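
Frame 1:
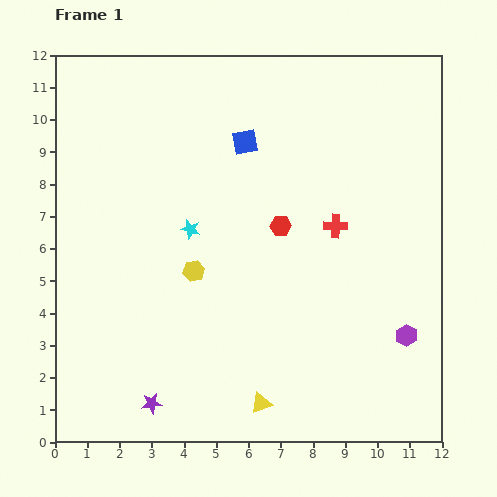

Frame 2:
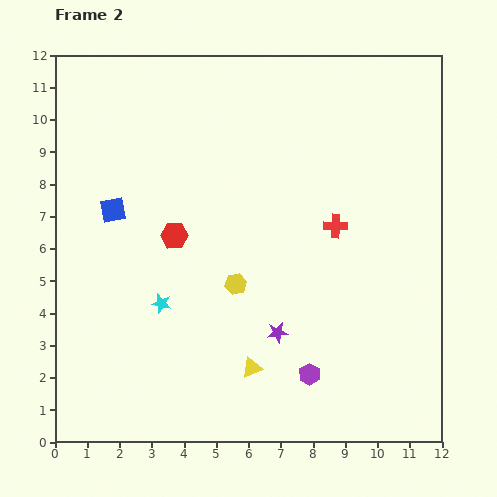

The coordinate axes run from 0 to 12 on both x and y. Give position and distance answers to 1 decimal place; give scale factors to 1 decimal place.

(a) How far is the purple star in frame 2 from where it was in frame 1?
4.5

The purple star moved from (3.0, 1.2) to (6.9, 3.4), a distance of √(3.9² + 2.2²) ≈ 4.5.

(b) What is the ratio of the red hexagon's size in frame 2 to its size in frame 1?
1.3×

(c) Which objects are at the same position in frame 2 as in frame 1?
the red cross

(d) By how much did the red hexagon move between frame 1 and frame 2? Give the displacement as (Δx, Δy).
(-3.3, -0.3)

The red hexagon was at (7.0, 6.7) in frame 1 and (3.7, 6.4) in frame 2.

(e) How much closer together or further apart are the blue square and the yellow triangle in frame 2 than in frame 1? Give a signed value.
-1.6

Distance in frame 1: 8.1. Distance in frame 2: 6.5.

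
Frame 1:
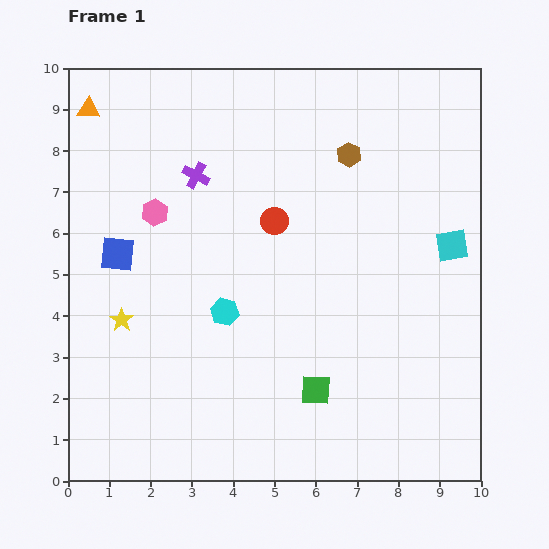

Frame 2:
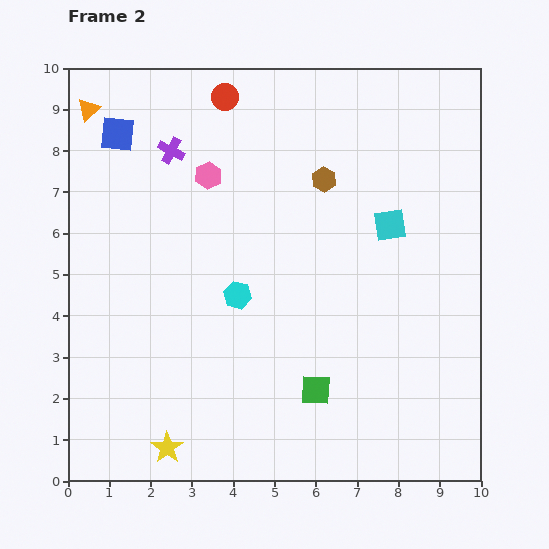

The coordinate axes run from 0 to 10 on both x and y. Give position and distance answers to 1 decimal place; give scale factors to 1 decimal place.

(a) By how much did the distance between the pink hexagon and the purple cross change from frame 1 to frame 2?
-0.2

Distance in frame 1: 1.3. Distance in frame 2: 1.1.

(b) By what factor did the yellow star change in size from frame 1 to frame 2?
1.4×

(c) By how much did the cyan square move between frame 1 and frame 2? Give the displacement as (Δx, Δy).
(-1.5, 0.5)

The cyan square was at (9.3, 5.7) in frame 1 and (7.8, 6.2) in frame 2.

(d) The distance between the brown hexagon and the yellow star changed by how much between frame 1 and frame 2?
+0.7

Distance in frame 1: 6.8. Distance in frame 2: 7.5.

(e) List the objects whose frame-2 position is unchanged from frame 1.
the green square, the orange triangle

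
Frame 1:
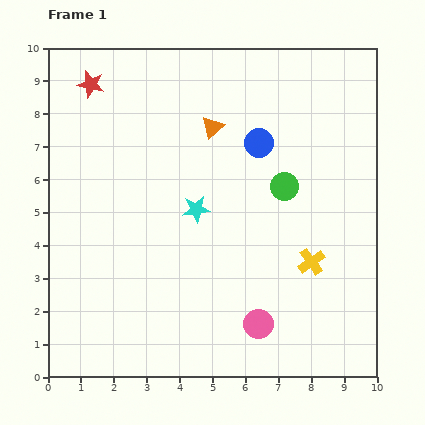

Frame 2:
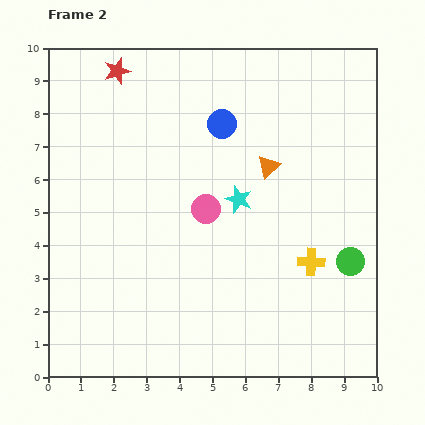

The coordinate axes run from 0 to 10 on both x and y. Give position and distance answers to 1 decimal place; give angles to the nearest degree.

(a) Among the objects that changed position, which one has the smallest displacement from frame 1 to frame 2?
the red star

(moved 0.9)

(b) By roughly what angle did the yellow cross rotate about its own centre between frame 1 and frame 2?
37° clockwise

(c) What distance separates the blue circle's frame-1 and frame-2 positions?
1.3

The blue circle moved from (6.4, 7.1) to (5.3, 7.7), a distance of √(1.1² + 0.6²) ≈ 1.3.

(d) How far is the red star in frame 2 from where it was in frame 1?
0.9

The red star moved from (1.3, 8.9) to (2.1, 9.3), a distance of √(0.8² + 0.4²) ≈ 0.9.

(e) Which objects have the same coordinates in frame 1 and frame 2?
the yellow cross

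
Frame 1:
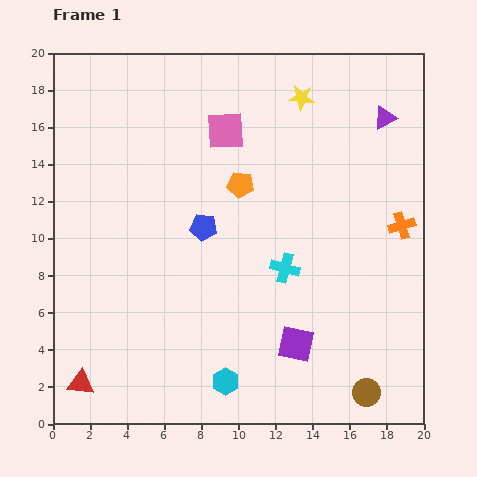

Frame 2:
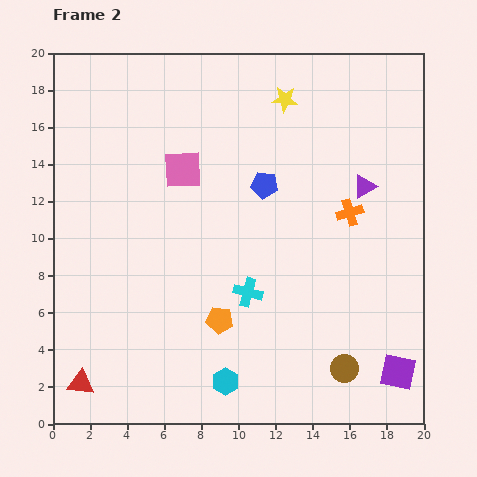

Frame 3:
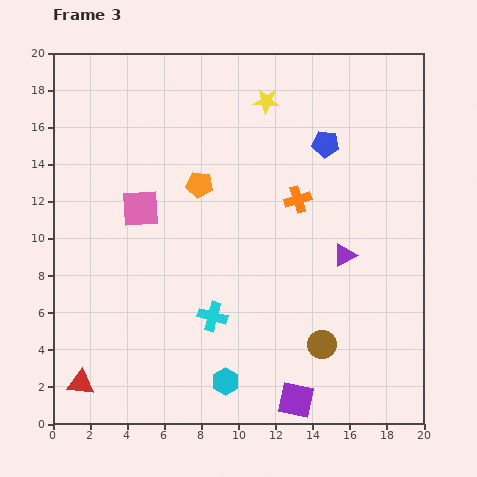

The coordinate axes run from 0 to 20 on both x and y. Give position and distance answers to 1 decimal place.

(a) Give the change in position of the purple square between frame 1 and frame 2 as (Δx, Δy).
(5.5, -1.5)

The purple square was at (13.1, 4.3) in frame 1 and (18.6, 2.8) in frame 2.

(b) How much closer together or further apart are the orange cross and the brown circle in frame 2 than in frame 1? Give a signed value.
-0.8

Distance in frame 1: 9.2. Distance in frame 2: 8.4.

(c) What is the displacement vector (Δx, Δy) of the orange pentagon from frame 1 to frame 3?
(-2.2, 0.0)

The orange pentagon was at (10.1, 12.9) in frame 1 and (7.9, 12.9) in frame 3.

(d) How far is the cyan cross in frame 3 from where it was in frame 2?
2.3

The cyan cross moved from (10.5, 7.1) to (8.6, 5.8), a distance of √(1.9² + 1.3²) ≈ 2.3.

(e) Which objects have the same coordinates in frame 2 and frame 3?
the cyan hexagon, the red triangle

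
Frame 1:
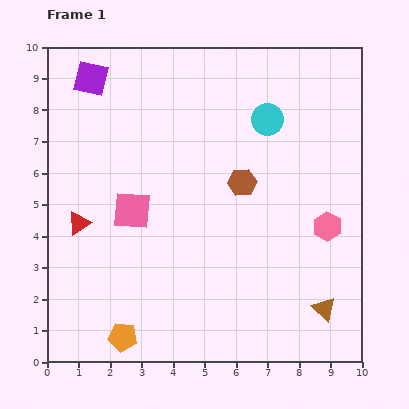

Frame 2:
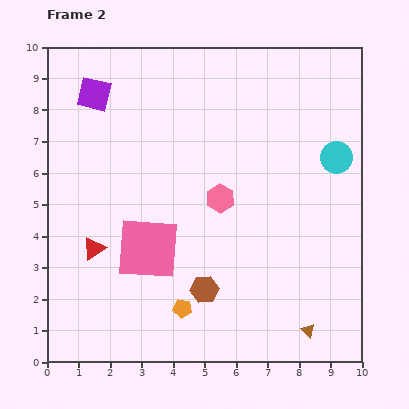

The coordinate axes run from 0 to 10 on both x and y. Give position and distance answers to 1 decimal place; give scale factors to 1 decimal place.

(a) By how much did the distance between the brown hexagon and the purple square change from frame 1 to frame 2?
+1.3

Distance in frame 1: 5.8. Distance in frame 2: 7.1.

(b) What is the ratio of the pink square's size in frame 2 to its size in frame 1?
1.7×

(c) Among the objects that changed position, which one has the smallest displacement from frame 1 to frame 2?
the purple square

(moved 0.5)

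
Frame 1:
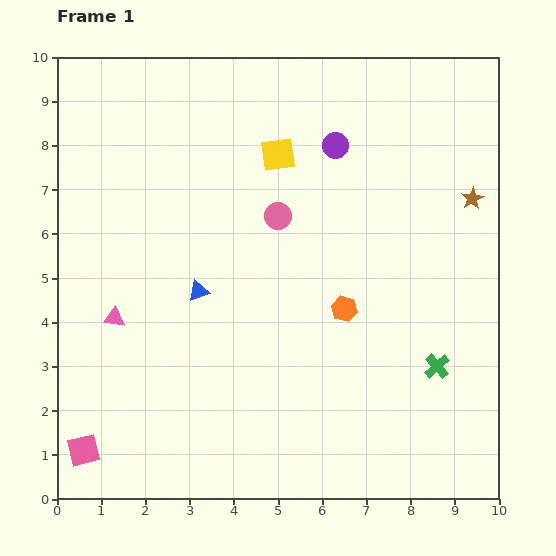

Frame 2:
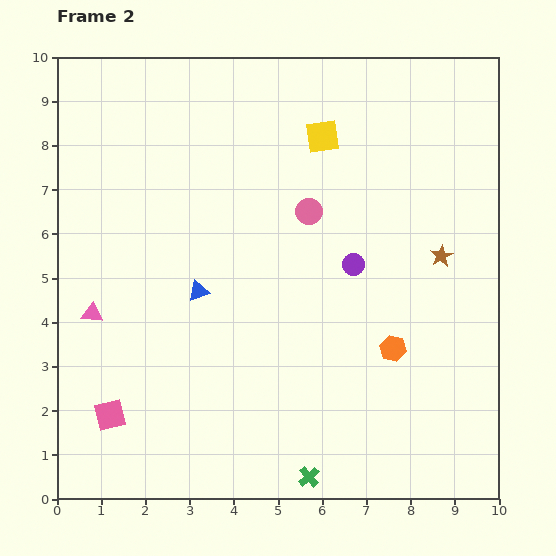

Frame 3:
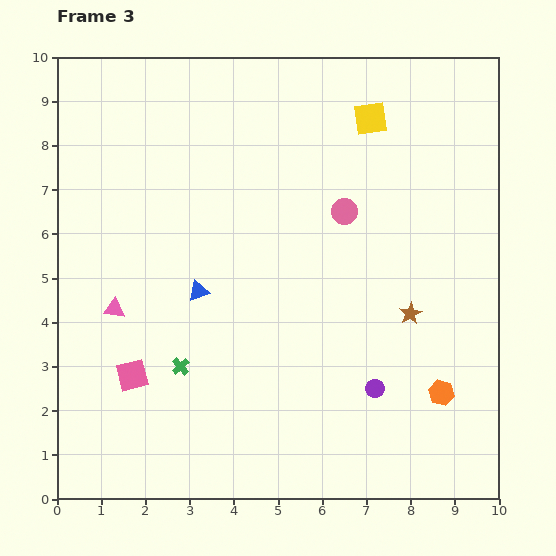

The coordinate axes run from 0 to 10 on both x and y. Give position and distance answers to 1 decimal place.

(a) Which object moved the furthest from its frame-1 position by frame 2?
the green cross

(moved 3.8; next 2.7)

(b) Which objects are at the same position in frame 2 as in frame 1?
the blue triangle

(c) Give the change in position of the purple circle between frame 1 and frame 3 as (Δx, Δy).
(0.9, -5.5)

The purple circle was at (6.3, 8.0) in frame 1 and (7.2, 2.5) in frame 3.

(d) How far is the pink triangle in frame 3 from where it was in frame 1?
0.2

The pink triangle moved from (1.3, 4.1) to (1.3, 4.3), a distance of √(0.0² + 0.2²) ≈ 0.2.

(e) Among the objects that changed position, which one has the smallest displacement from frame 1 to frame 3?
the pink triangle

(moved 0.2)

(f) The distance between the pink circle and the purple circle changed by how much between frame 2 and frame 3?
+2.5

Distance in frame 2: 1.6. Distance in frame 3: 4.1.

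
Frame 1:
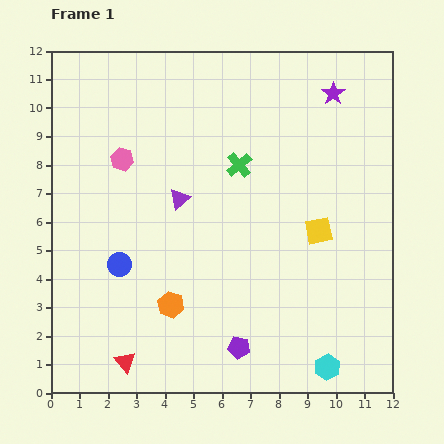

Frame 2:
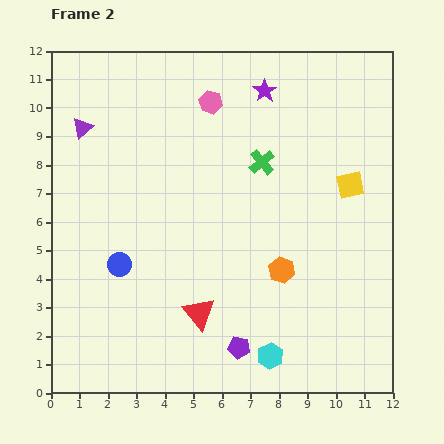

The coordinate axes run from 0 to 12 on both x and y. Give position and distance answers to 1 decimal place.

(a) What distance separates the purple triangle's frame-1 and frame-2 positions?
4.2

The purple triangle moved from (4.5, 6.8) to (1.1, 9.3), a distance of √(3.4² + 2.5²) ≈ 4.2.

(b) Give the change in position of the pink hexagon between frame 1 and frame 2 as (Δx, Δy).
(3.1, 2.0)

The pink hexagon was at (2.5, 8.2) in frame 1 and (5.6, 10.2) in frame 2.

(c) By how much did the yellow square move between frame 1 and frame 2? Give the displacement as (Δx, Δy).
(1.1, 1.6)

The yellow square was at (9.4, 5.7) in frame 1 and (10.5, 7.3) in frame 2.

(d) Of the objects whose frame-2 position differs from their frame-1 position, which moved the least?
the green cross

(moved 0.8)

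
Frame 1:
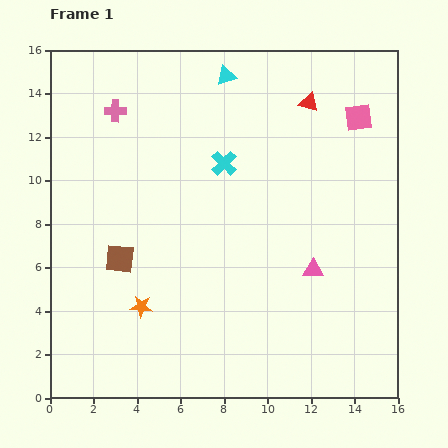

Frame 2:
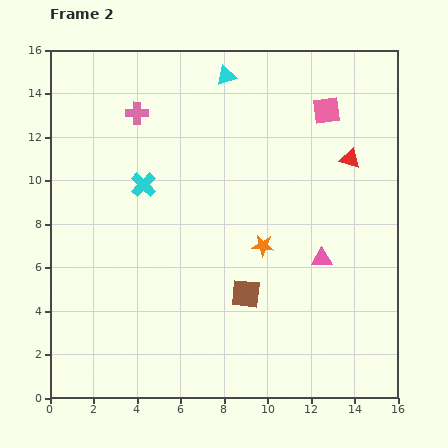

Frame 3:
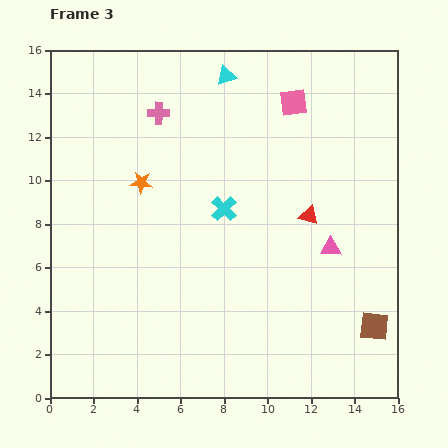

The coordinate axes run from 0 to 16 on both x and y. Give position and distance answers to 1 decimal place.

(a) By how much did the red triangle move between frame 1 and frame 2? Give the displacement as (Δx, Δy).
(1.9, -2.6)

The red triangle was at (11.9, 13.6) in frame 1 and (13.8, 11.0) in frame 2.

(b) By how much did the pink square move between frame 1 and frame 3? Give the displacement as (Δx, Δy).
(-3.0, 0.7)

The pink square was at (14.2, 12.9) in frame 1 and (11.2, 13.6) in frame 3.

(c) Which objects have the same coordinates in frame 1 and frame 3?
the cyan triangle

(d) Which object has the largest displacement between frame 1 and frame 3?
the brown square

(moved 12.1; next 5.7)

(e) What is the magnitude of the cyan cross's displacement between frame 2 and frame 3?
3.9

The cyan cross moved from (4.3, 9.8) to (8.0, 8.7), a distance of √(3.7² + 1.1²) ≈ 3.9.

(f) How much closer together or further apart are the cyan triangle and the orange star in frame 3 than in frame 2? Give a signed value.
-1.7

Distance in frame 2: 8.0. Distance in frame 3: 6.3.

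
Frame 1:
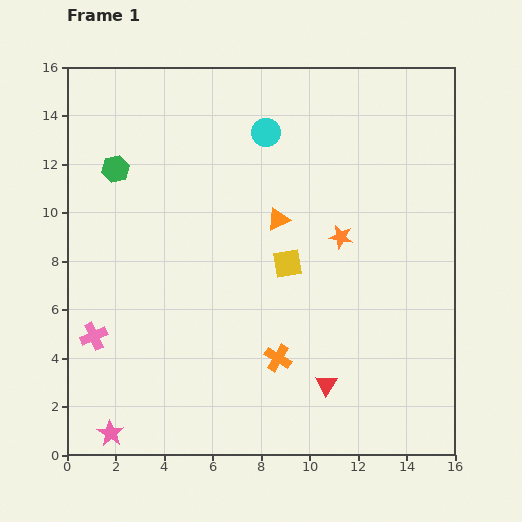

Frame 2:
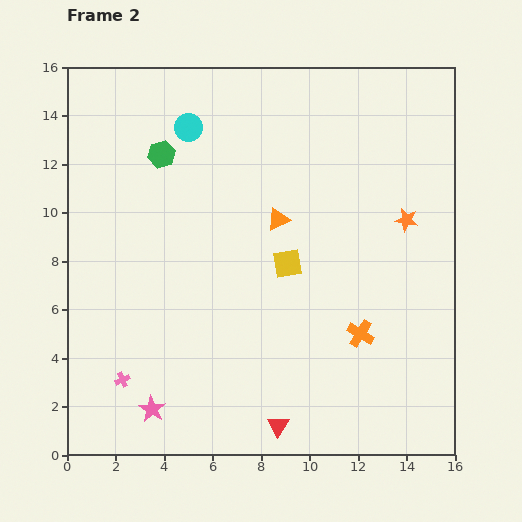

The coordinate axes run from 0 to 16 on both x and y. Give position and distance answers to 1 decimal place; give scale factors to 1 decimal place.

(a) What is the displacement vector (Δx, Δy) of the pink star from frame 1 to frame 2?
(1.7, 1.0)

The pink star was at (1.8, 0.9) in frame 1 and (3.5, 1.9) in frame 2.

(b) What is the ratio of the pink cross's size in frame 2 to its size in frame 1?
0.6×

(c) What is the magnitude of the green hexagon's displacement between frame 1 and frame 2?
2.0

The green hexagon moved from (2.0, 11.8) to (3.9, 12.4), a distance of √(1.9² + 0.6²) ≈ 2.0.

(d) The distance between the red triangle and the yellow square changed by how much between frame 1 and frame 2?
+1.5

Distance in frame 1: 5.2. Distance in frame 2: 6.7.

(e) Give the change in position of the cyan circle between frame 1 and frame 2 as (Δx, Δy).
(-3.2, 0.2)

The cyan circle was at (8.2, 13.3) in frame 1 and (5.0, 13.5) in frame 2.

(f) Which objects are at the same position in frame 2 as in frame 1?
the orange triangle, the yellow square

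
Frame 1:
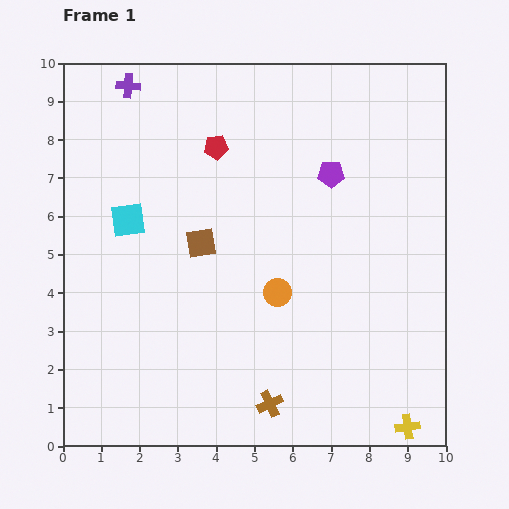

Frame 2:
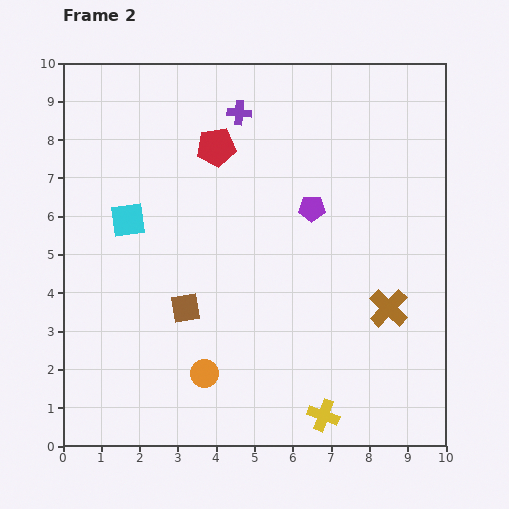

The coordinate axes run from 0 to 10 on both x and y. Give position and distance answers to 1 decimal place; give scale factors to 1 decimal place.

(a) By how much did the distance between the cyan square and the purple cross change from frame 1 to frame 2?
+0.5

Distance in frame 1: 3.5. Distance in frame 2: 4.0.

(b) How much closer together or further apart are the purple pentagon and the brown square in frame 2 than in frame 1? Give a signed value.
+0.4

Distance in frame 1: 3.8. Distance in frame 2: 4.2.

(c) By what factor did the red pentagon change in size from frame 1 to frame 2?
1.6×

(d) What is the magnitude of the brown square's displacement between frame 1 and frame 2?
1.7

The brown square moved from (3.6, 5.3) to (3.2, 3.6), a distance of √(0.4² + 1.7²) ≈ 1.7.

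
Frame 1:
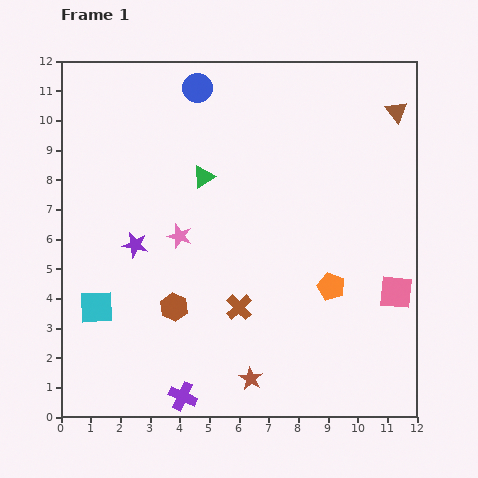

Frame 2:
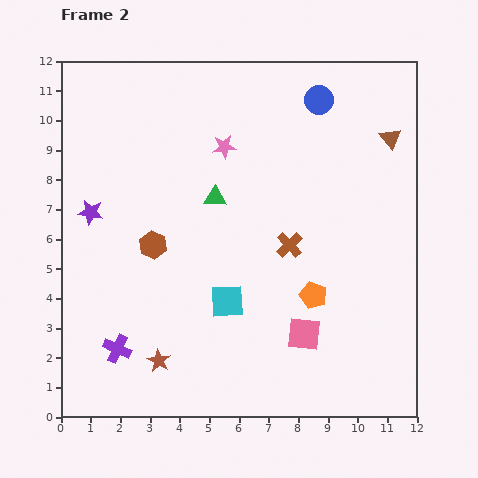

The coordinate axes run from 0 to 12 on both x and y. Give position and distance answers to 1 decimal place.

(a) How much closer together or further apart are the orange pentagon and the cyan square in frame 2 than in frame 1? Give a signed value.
-5.0

Distance in frame 1: 7.9. Distance in frame 2: 2.9.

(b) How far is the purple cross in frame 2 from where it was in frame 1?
2.7

The purple cross moved from (4.1, 0.7) to (1.9, 2.3), a distance of √(2.2² + 1.6²) ≈ 2.7.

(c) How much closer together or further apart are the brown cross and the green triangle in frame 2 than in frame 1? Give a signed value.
-1.6

Distance in frame 1: 4.6. Distance in frame 2: 3.0.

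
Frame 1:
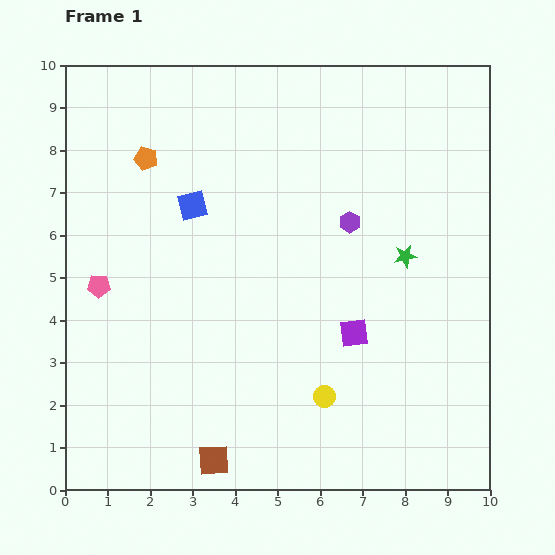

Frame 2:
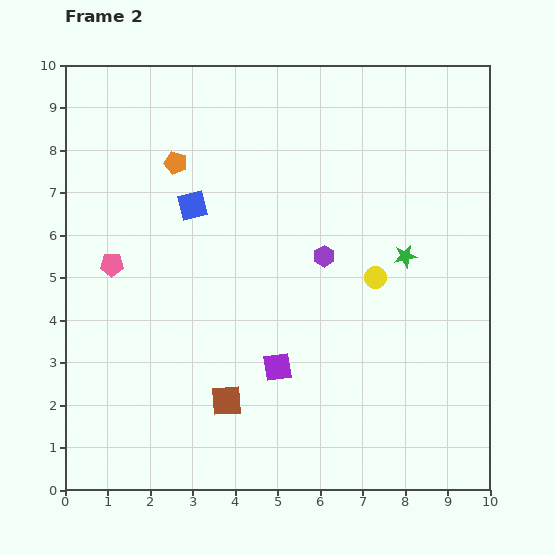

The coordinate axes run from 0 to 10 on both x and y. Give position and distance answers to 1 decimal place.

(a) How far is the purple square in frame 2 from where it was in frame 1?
2.0

The purple square moved from (6.8, 3.7) to (5.0, 2.9), a distance of √(1.8² + 0.8²) ≈ 2.0.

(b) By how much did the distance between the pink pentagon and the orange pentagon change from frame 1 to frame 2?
-0.4

Distance in frame 1: 3.2. Distance in frame 2: 2.8.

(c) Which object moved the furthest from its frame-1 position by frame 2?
the yellow circle

(moved 3.0; next 2.0)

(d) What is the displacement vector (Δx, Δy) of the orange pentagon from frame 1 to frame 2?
(0.7, -0.1)

The orange pentagon was at (1.9, 7.8) in frame 1 and (2.6, 7.7) in frame 2.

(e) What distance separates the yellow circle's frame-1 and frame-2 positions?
3.0

The yellow circle moved from (6.1, 2.2) to (7.3, 5.0), a distance of √(1.2² + 2.8²) ≈ 3.0.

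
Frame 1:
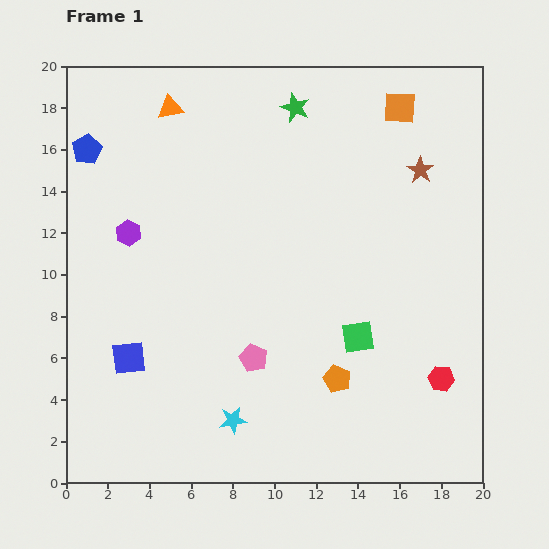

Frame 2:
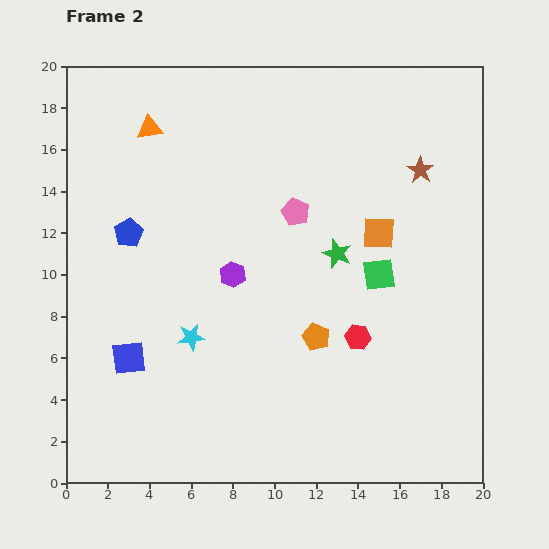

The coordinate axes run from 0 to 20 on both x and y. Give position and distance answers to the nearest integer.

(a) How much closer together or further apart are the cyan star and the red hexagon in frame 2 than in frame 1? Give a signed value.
-2

Distance in frame 1: 10. Distance in frame 2: 8.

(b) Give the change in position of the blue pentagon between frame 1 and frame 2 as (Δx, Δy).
(2, -4)

The blue pentagon was at (1, 16) in frame 1 and (3, 12) in frame 2.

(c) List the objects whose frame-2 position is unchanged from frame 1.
the brown star, the blue square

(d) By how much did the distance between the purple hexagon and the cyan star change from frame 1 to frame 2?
-6

Distance in frame 1: 10. Distance in frame 2: 4.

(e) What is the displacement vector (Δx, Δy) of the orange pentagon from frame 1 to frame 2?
(-1, 2)

The orange pentagon was at (13, 5) in frame 1 and (12, 7) in frame 2.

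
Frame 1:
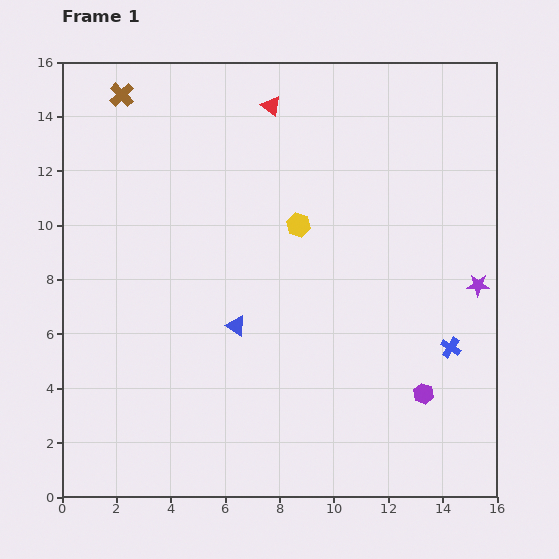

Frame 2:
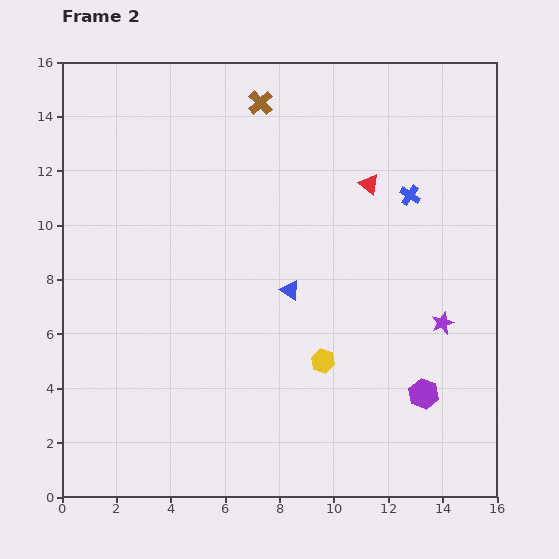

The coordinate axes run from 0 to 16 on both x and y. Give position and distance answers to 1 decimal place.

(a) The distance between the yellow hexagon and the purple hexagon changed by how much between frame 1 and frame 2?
-3.8

Distance in frame 1: 7.7. Distance in frame 2: 3.9.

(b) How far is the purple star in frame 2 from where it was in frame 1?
1.9

The purple star moved from (15.3, 7.8) to (14.0, 6.4), a distance of √(1.3² + 1.4²) ≈ 1.9.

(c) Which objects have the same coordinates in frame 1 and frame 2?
the purple hexagon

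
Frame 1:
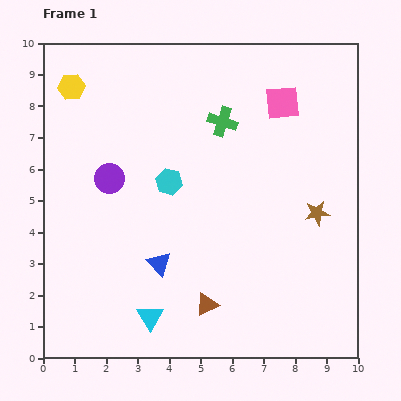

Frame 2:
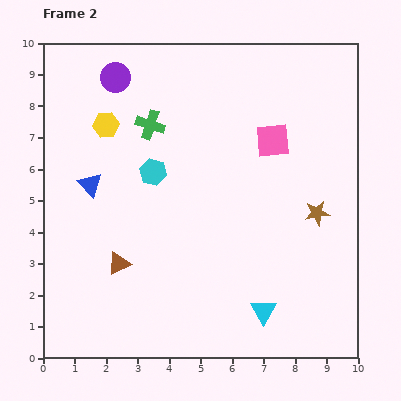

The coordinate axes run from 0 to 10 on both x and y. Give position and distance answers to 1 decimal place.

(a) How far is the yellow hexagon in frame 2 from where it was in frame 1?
1.6

The yellow hexagon moved from (0.9, 8.6) to (2.0, 7.4), a distance of √(1.1² + 1.2²) ≈ 1.6.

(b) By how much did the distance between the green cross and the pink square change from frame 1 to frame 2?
+1.9

Distance in frame 1: 2.0. Distance in frame 2: 3.9.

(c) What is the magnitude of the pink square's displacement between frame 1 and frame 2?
1.2

The pink square moved from (7.6, 8.1) to (7.3, 6.9), a distance of √(0.3² + 1.2²) ≈ 1.2.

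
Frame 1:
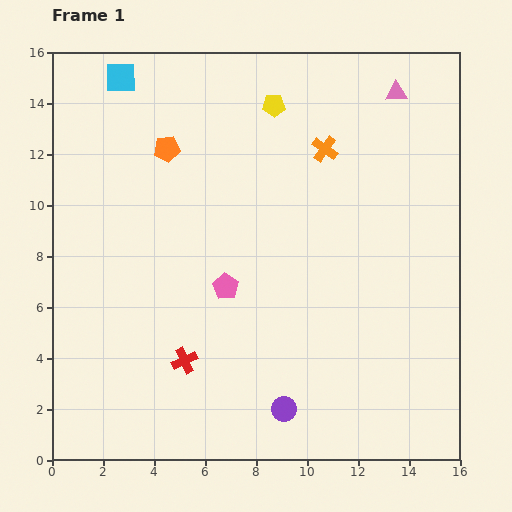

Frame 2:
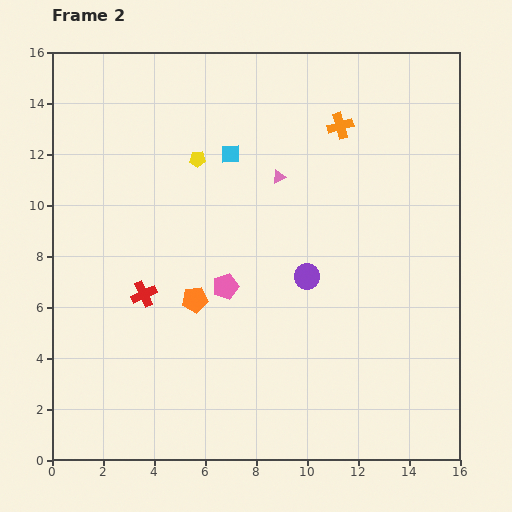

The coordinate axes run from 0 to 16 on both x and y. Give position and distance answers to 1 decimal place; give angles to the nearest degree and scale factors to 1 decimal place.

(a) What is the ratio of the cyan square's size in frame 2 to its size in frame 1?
0.6×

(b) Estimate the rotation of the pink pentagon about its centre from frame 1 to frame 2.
20° clockwise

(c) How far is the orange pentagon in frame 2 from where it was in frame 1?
6.0

The orange pentagon moved from (4.5, 12.2) to (5.6, 6.3), a distance of √(1.1² + 5.9²) ≈ 6.0.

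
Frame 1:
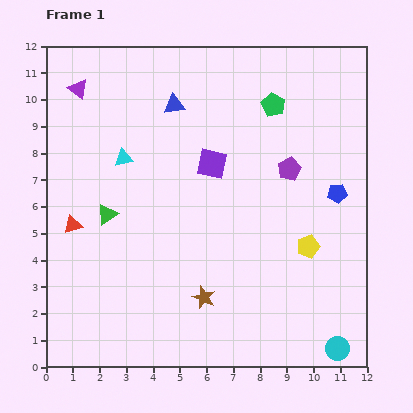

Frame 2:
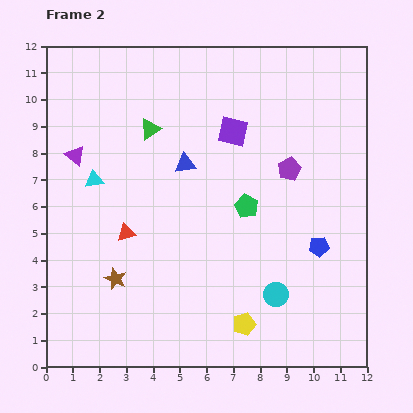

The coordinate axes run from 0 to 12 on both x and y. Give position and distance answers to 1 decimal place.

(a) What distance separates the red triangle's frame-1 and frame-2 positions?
2.0

The red triangle moved from (1.0, 5.3) to (3.0, 5.0), a distance of √(2.0² + 0.3²) ≈ 2.0.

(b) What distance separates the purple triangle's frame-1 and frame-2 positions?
2.5

The purple triangle moved from (1.2, 10.4) to (1.1, 7.9), a distance of √(0.1² + 2.5²) ≈ 2.5.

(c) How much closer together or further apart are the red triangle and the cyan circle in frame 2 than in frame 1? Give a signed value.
-4.8

Distance in frame 1: 10.9. Distance in frame 2: 6.1.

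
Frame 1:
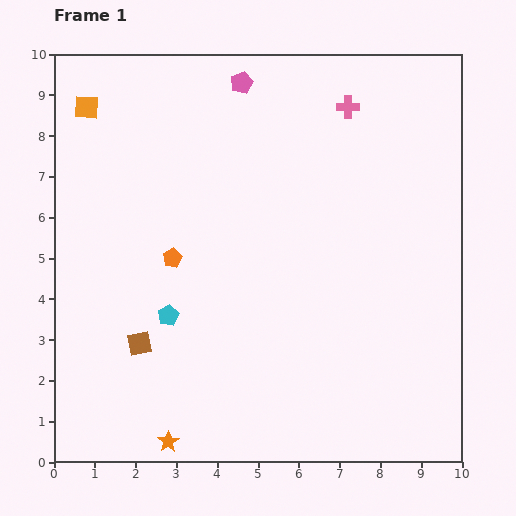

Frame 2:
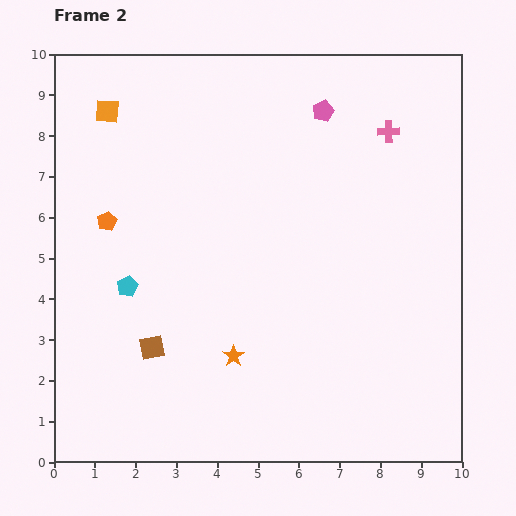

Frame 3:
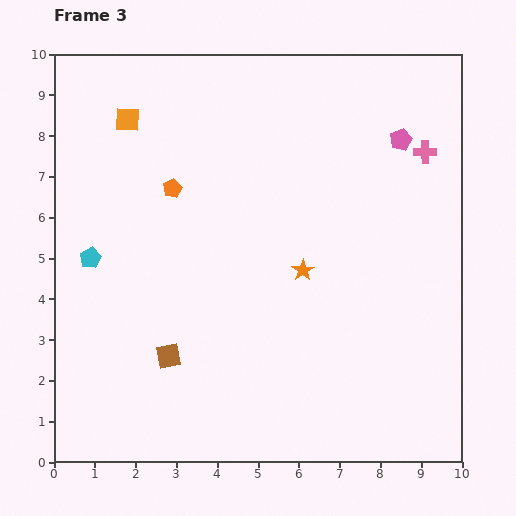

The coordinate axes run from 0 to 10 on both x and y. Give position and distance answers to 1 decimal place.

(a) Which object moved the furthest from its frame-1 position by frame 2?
the orange star

(moved 2.6; next 2.1)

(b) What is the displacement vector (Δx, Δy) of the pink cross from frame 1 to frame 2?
(1.0, -0.6)

The pink cross was at (7.2, 8.7) in frame 1 and (8.2, 8.1) in frame 2.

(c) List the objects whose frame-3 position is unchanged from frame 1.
none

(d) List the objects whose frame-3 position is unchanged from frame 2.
none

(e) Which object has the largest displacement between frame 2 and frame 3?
the orange star

(moved 2.7; next 2.0)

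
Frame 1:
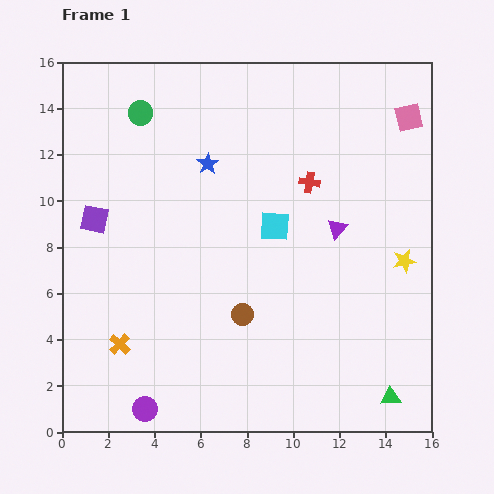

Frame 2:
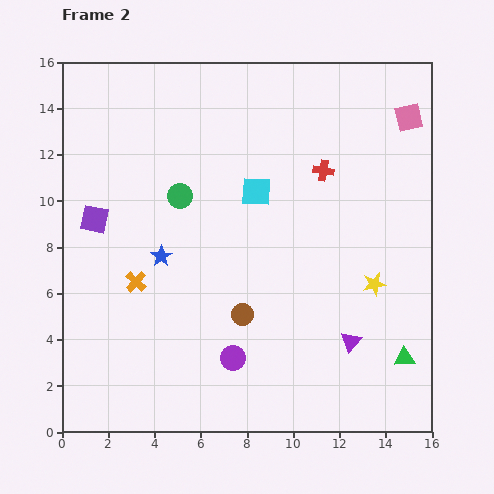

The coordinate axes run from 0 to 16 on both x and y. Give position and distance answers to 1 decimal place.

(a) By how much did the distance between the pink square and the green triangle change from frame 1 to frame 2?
-1.7

Distance in frame 1: 12.1. Distance in frame 2: 10.4.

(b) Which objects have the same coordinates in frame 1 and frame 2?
the purple square, the pink square, the brown circle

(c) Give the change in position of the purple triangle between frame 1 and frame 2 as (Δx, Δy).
(0.6, -4.9)

The purple triangle was at (11.9, 8.8) in frame 1 and (12.5, 3.9) in frame 2.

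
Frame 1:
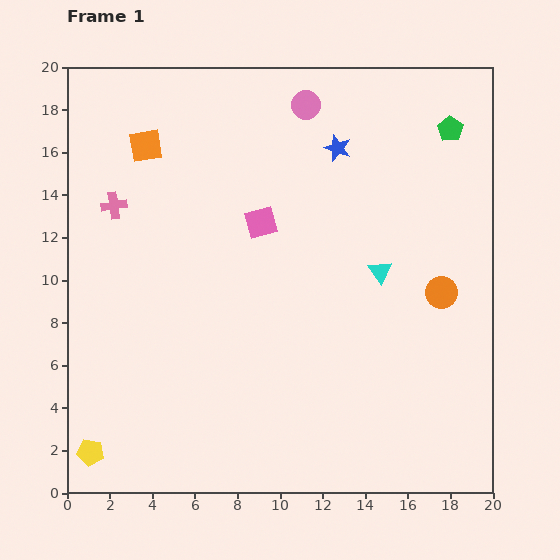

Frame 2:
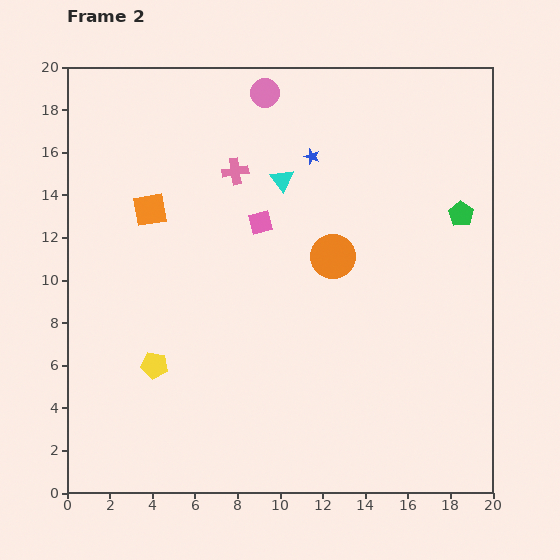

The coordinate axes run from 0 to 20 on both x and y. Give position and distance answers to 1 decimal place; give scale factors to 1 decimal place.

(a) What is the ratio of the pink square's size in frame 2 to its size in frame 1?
0.7×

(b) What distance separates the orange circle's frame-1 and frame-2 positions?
5.4

The orange circle moved from (17.6, 9.4) to (12.5, 11.1), a distance of √(5.1² + 1.7²) ≈ 5.4.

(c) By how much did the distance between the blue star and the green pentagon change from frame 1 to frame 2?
+2.1

Distance in frame 1: 5.4. Distance in frame 2: 7.5.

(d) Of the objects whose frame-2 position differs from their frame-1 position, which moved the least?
the blue star

(moved 1.3)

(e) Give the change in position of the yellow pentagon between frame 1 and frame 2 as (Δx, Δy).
(3.0, 4.1)

The yellow pentagon was at (1.1, 1.9) in frame 1 and (4.1, 6.0) in frame 2.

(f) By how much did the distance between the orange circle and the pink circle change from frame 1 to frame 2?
-2.6

Distance in frame 1: 10.9. Distance in frame 2: 8.3.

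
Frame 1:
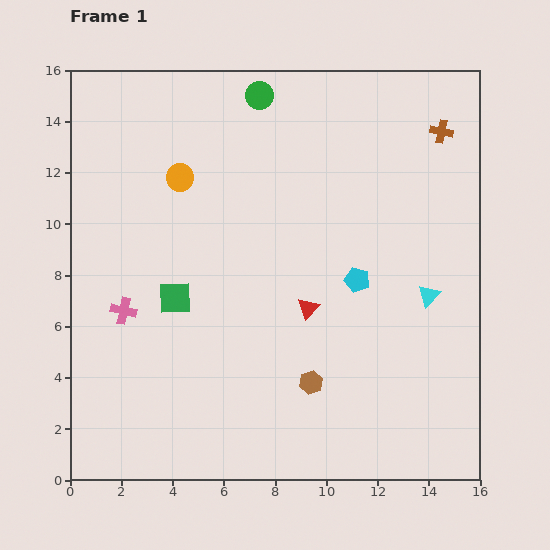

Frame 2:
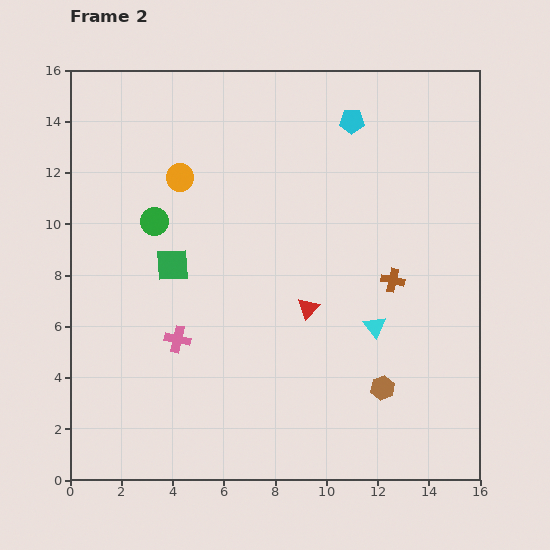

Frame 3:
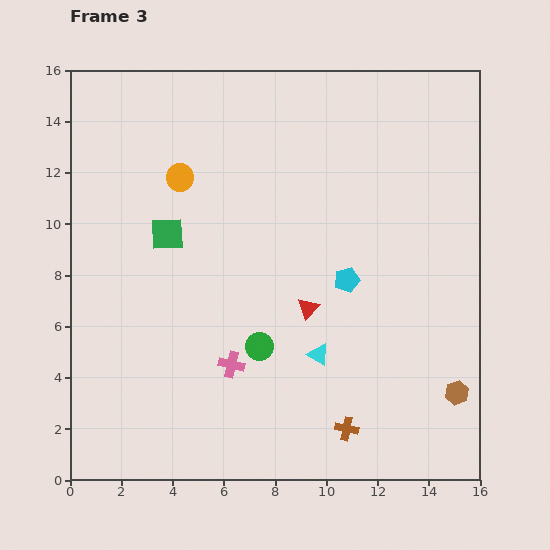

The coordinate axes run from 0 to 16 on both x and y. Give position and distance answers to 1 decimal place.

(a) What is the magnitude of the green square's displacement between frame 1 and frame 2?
1.3

The green square moved from (4.1, 7.1) to (4.0, 8.4), a distance of √(0.1² + 1.3²) ≈ 1.3.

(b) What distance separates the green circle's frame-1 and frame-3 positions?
9.8

The green circle moved from (7.4, 15.0) to (7.4, 5.2), a distance of √(0.0² + 9.8²) ≈ 9.8.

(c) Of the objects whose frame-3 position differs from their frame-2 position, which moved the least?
the green square

(moved 1.2)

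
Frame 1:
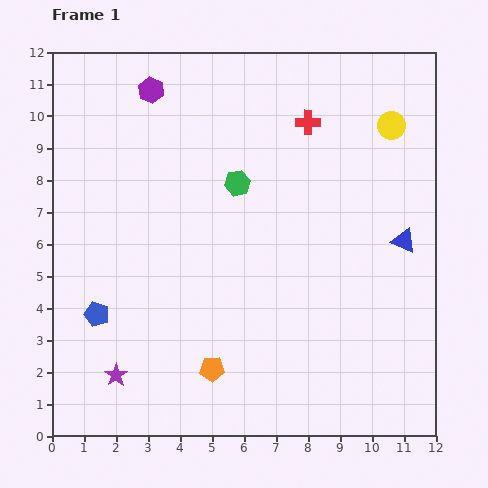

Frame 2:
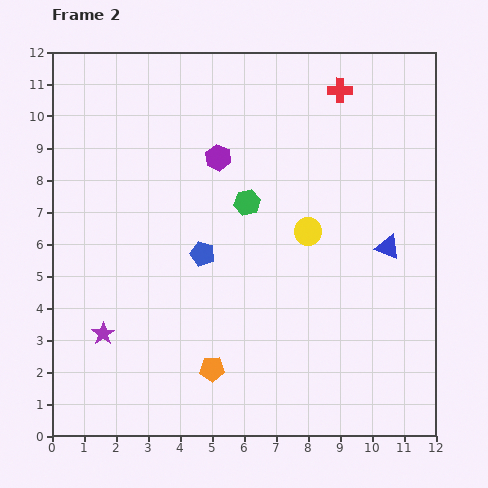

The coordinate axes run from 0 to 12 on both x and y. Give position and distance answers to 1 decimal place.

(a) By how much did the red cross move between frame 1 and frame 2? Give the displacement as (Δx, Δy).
(1.0, 1.0)

The red cross was at (8.0, 9.8) in frame 1 and (9.0, 10.8) in frame 2.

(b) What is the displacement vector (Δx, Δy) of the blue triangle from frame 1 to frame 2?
(-0.5, -0.2)

The blue triangle was at (11.0, 6.1) in frame 1 and (10.5, 5.9) in frame 2.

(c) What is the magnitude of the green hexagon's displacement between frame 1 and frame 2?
0.7

The green hexagon moved from (5.8, 7.9) to (6.1, 7.3), a distance of √(0.3² + 0.6²) ≈ 0.7.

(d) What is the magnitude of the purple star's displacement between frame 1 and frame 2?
1.4

The purple star moved from (2.0, 1.9) to (1.6, 3.2), a distance of √(0.4² + 1.3²) ≈ 1.4.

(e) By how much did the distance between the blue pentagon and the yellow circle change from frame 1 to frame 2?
-7.5

Distance in frame 1: 10.9. Distance in frame 2: 3.4.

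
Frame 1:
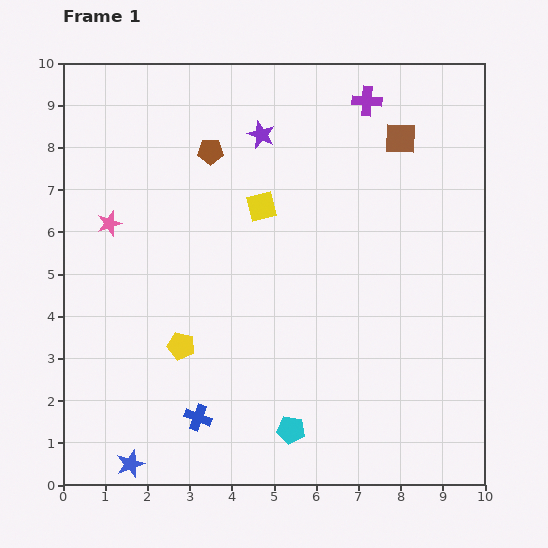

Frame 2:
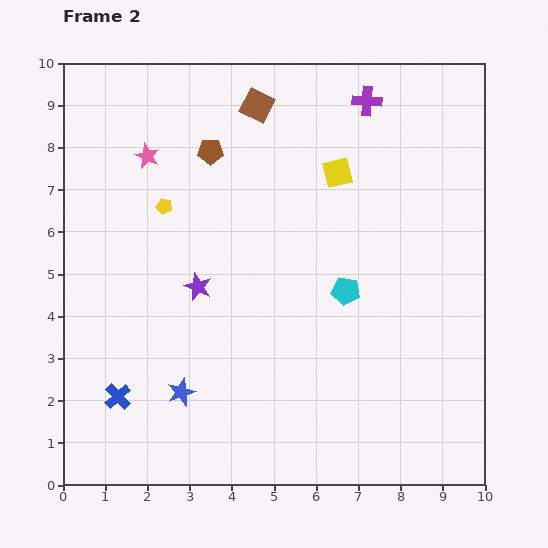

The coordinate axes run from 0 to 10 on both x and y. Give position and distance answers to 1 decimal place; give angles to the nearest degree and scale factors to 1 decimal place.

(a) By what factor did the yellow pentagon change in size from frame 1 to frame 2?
0.6×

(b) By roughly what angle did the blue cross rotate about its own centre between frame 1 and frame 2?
27° clockwise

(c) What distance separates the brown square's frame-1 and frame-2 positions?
3.5

The brown square moved from (8.0, 8.2) to (4.6, 9.0), a distance of √(3.4² + 0.8²) ≈ 3.5.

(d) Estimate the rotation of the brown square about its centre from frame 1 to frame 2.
25° clockwise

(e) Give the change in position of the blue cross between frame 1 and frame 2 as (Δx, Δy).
(-1.9, 0.5)

The blue cross was at (3.2, 1.6) in frame 1 and (1.3, 2.1) in frame 2.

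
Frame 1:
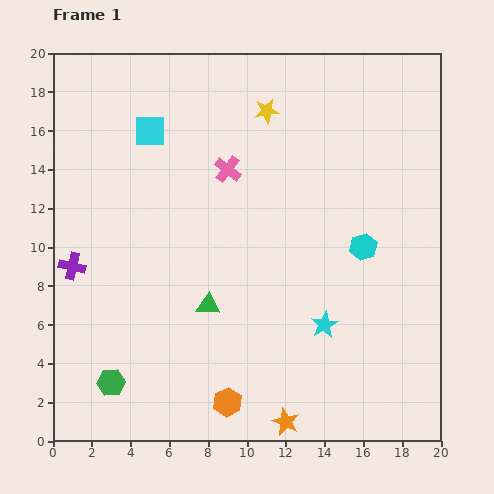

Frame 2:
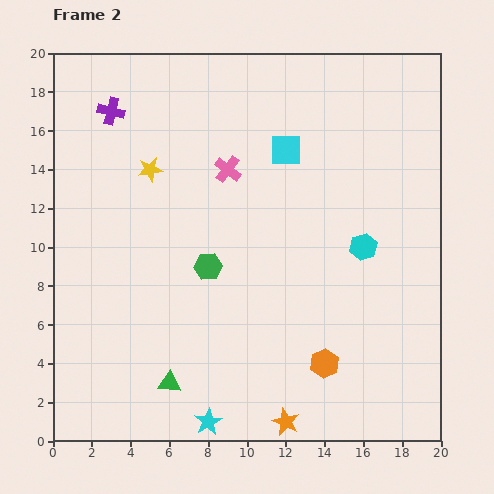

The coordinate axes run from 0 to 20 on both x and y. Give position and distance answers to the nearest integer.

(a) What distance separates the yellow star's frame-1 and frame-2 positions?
7

The yellow star moved from (11, 17) to (5, 14), a distance of √(6² + 3²) ≈ 7.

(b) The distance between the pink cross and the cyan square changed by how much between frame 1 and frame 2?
-1

Distance in frame 1: 4. Distance in frame 2: 3.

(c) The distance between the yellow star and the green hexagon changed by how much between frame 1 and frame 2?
-10

Distance in frame 1: 16. Distance in frame 2: 6.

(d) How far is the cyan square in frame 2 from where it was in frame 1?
7

The cyan square moved from (5, 16) to (12, 15), a distance of √(7² + 1²) ≈ 7.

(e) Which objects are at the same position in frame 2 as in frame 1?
the orange star, the cyan hexagon, the pink cross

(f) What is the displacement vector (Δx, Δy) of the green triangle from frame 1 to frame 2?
(-2, -4)

The green triangle was at (8, 7) in frame 1 and (6, 3) in frame 2.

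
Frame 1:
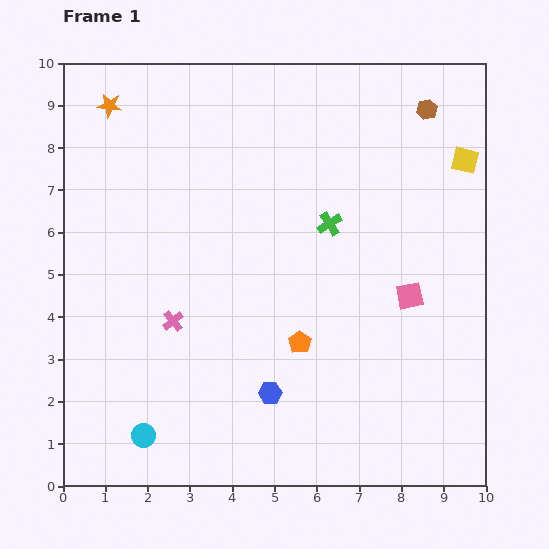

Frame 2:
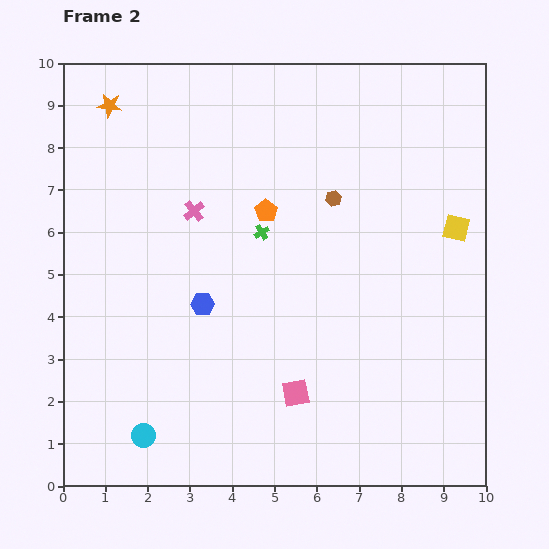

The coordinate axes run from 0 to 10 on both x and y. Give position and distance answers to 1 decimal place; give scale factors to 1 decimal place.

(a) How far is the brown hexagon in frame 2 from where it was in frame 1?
3.0

The brown hexagon moved from (8.6, 8.9) to (6.4, 6.8), a distance of √(2.2² + 2.1²) ≈ 3.0.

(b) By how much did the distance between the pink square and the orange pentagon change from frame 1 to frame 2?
+1.6

Distance in frame 1: 2.8. Distance in frame 2: 4.4.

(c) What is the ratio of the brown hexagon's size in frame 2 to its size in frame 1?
0.8×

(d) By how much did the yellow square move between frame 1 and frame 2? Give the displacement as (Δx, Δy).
(-0.2, -1.6)

The yellow square was at (9.5, 7.7) in frame 1 and (9.3, 6.1) in frame 2.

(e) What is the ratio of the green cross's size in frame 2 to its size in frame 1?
0.6×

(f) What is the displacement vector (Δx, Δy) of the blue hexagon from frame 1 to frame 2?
(-1.6, 2.1)

The blue hexagon was at (4.9, 2.2) in frame 1 and (3.3, 4.3) in frame 2.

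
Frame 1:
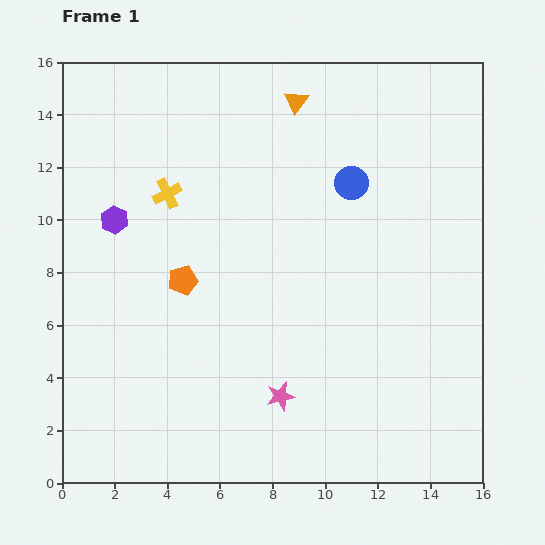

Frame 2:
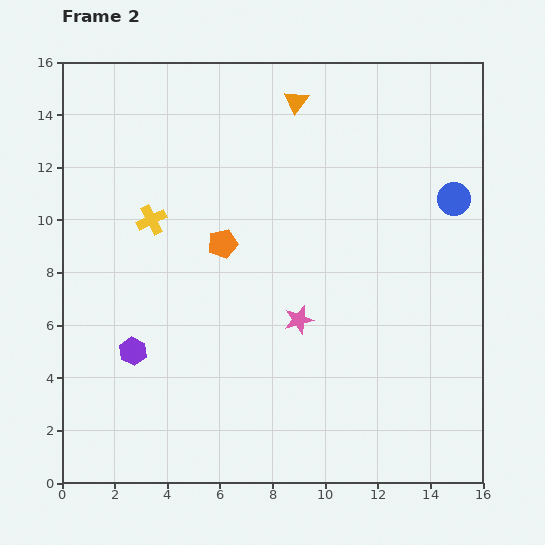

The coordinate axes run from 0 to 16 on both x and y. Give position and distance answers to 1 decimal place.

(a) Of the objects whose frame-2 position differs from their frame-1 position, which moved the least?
the yellow cross

(moved 1.2)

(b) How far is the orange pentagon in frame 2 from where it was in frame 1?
2.1

The orange pentagon moved from (4.6, 7.7) to (6.1, 9.1), a distance of √(1.5² + 1.4²) ≈ 2.1.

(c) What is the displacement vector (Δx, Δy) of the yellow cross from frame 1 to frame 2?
(-0.6, -1.0)

The yellow cross was at (4.0, 11.0) in frame 1 and (3.4, 10.0) in frame 2.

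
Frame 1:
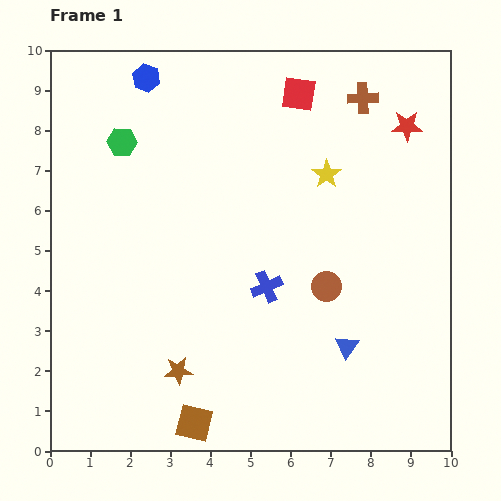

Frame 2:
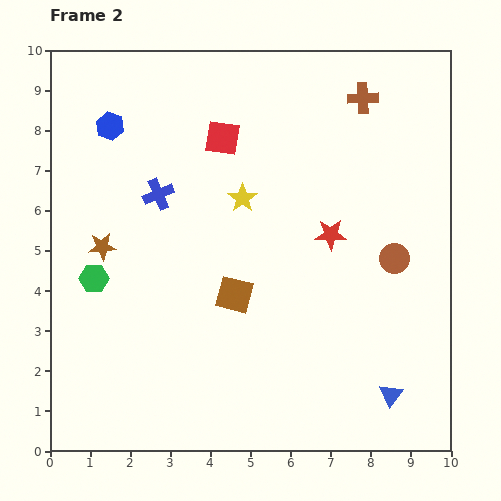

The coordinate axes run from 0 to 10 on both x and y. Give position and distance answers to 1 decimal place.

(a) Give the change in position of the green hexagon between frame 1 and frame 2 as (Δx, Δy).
(-0.7, -3.4)

The green hexagon was at (1.8, 7.7) in frame 1 and (1.1, 4.3) in frame 2.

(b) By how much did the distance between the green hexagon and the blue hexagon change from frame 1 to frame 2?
+2.1

Distance in frame 1: 1.7. Distance in frame 2: 3.8.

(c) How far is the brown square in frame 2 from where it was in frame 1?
3.4

The brown square moved from (3.6, 0.7) to (4.6, 3.9), a distance of √(1.0² + 3.2²) ≈ 3.4.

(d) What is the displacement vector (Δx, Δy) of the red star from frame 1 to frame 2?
(-1.9, -2.7)

The red star was at (8.9, 8.1) in frame 1 and (7.0, 5.4) in frame 2.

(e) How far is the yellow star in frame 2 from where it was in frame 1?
2.2

The yellow star moved from (6.9, 6.9) to (4.8, 6.3), a distance of √(2.1² + 0.6²) ≈ 2.2.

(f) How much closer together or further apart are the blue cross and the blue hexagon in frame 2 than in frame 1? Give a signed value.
-3.9

Distance in frame 1: 6.0. Distance in frame 2: 2.1.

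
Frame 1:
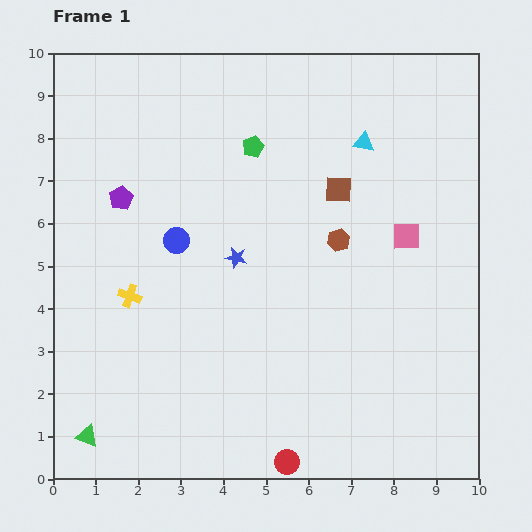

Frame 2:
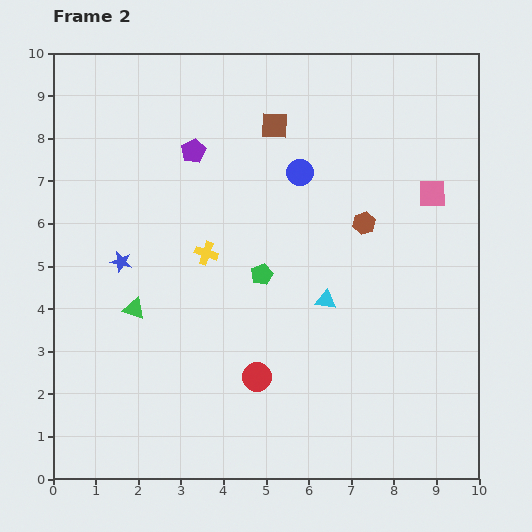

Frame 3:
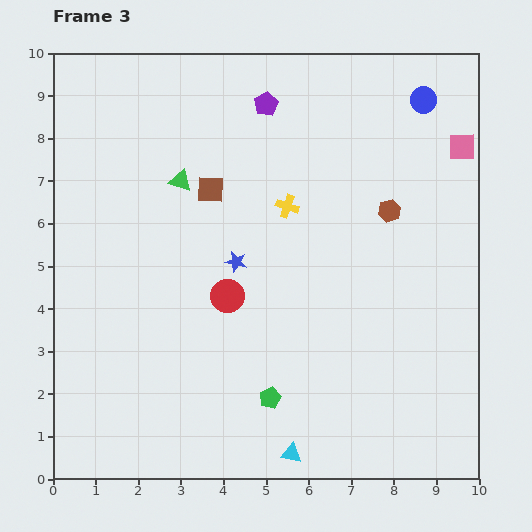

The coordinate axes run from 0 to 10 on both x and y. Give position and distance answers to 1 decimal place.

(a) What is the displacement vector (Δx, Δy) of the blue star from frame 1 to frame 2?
(-2.7, -0.1)

The blue star was at (4.3, 5.2) in frame 1 and (1.6, 5.1) in frame 2.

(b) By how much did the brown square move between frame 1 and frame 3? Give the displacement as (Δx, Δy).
(-3.0, 0.0)

The brown square was at (6.7, 6.8) in frame 1 and (3.7, 6.8) in frame 3.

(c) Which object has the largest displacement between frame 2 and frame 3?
the cyan triangle

(moved 3.7; next 3.4)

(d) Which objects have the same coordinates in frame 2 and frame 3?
none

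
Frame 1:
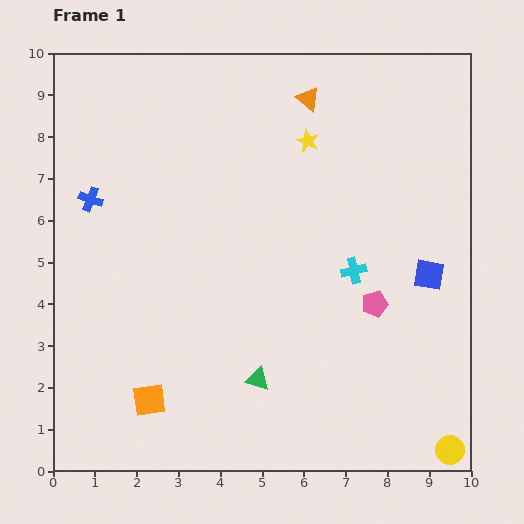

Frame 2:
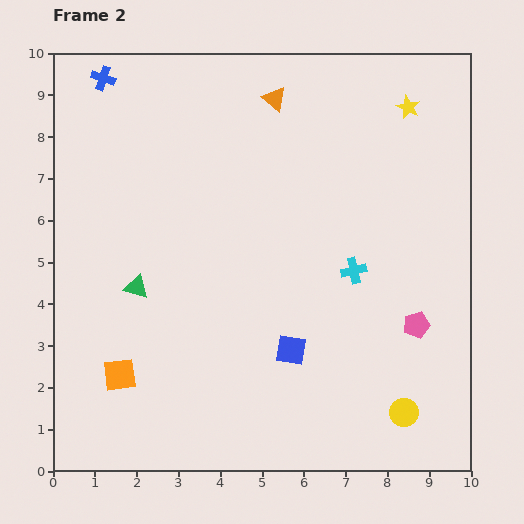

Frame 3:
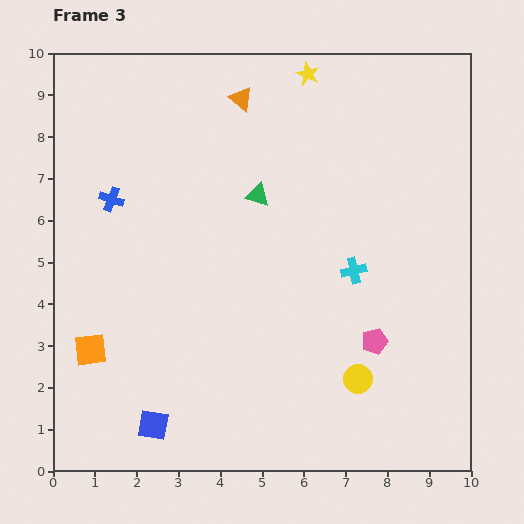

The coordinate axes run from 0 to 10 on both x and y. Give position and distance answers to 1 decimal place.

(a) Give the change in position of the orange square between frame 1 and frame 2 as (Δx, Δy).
(-0.7, 0.6)

The orange square was at (2.3, 1.7) in frame 1 and (1.6, 2.3) in frame 2.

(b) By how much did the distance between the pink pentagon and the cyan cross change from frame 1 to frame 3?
+0.9

Distance in frame 1: 0.9. Distance in frame 3: 1.8.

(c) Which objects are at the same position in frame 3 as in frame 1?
the cyan cross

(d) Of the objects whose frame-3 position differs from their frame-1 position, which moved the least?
the blue cross

(moved 0.5)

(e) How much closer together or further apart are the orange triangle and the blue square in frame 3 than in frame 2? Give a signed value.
+2.1

Distance in frame 2: 6.0. Distance in frame 3: 8.1.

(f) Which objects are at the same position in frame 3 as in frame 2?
the cyan cross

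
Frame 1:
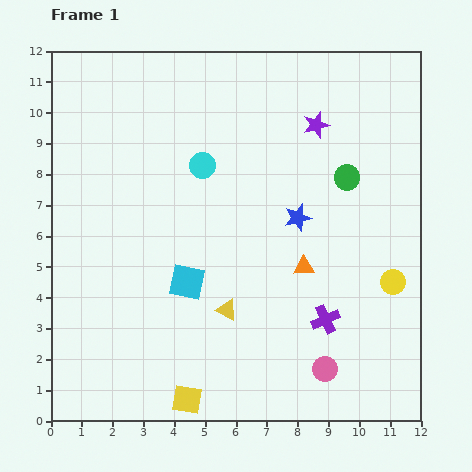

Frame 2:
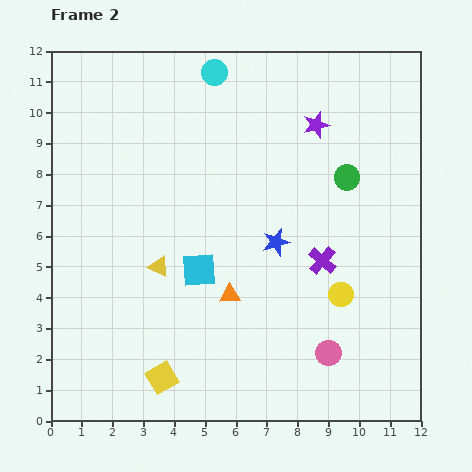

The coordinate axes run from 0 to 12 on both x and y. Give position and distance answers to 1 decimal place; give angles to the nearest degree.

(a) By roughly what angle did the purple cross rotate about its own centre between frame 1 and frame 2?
25° counter-clockwise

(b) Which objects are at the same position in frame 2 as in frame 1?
the purple star, the green circle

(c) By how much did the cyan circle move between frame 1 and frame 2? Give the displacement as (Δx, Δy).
(0.4, 3.0)

The cyan circle was at (4.9, 8.3) in frame 1 and (5.3, 11.3) in frame 2.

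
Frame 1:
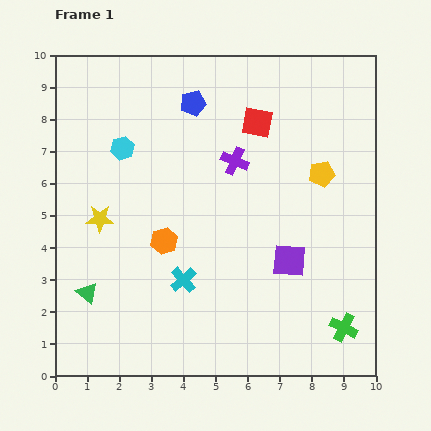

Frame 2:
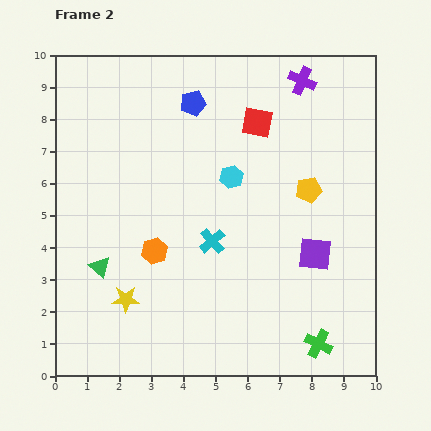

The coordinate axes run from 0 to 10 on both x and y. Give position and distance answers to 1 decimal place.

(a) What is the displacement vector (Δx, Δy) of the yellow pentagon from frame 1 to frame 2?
(-0.4, -0.5)

The yellow pentagon was at (8.3, 6.3) in frame 1 and (7.9, 5.8) in frame 2.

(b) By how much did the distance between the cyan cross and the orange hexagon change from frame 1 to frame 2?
+0.5

Distance in frame 1: 1.3. Distance in frame 2: 1.8.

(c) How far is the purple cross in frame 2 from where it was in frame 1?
3.3

The purple cross moved from (5.6, 6.7) to (7.7, 9.2), a distance of √(2.1² + 2.5²) ≈ 3.3.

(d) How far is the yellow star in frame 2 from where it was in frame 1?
2.6

The yellow star moved from (1.4, 4.9) to (2.2, 2.4), a distance of √(0.8² + 2.5²) ≈ 2.6.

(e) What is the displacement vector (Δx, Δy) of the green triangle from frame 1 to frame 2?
(0.4, 0.8)

The green triangle was at (1.0, 2.6) in frame 1 and (1.4, 3.4) in frame 2.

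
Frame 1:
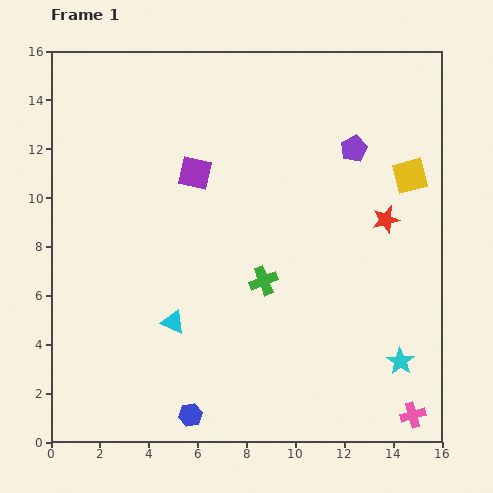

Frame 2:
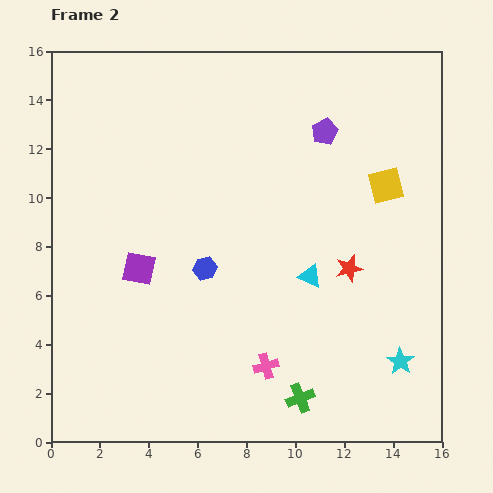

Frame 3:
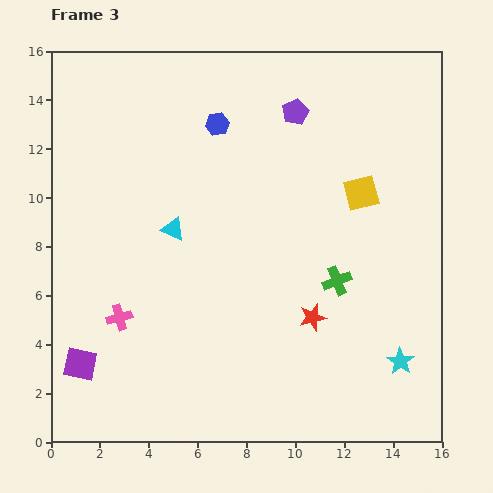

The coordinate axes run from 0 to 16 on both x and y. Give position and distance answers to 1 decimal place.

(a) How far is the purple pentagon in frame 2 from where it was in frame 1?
1.4

The purple pentagon moved from (12.4, 12.0) to (11.2, 12.7), a distance of √(1.2² + 0.7²) ≈ 1.4.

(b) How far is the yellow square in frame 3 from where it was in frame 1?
2.1

The yellow square moved from (14.7, 10.9) to (12.7, 10.2), a distance of √(2.0² + 0.7²) ≈ 2.1.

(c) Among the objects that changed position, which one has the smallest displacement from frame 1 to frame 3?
the yellow square

(moved 2.1)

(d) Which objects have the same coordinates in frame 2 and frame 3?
the cyan star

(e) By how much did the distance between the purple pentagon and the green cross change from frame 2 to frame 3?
-3.8

Distance in frame 2: 10.9. Distance in frame 3: 7.1.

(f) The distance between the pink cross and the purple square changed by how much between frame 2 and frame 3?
-4.1

Distance in frame 2: 6.6. Distance in frame 3: 2.5.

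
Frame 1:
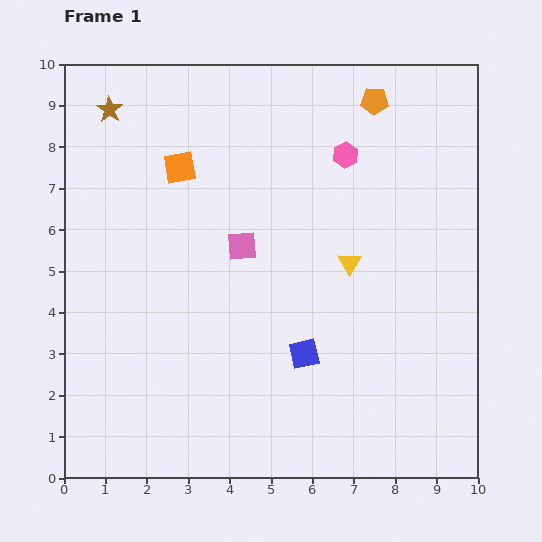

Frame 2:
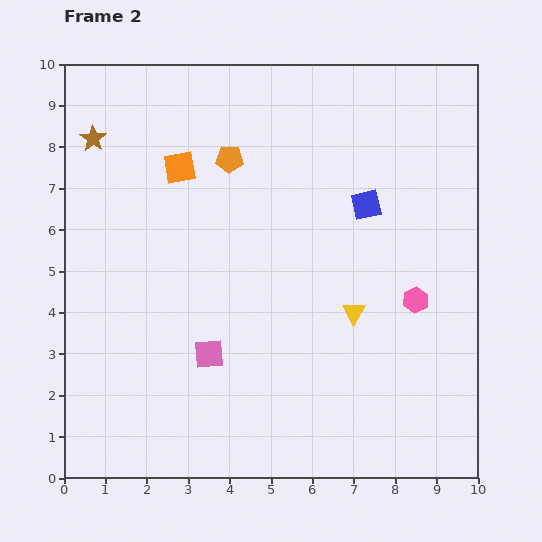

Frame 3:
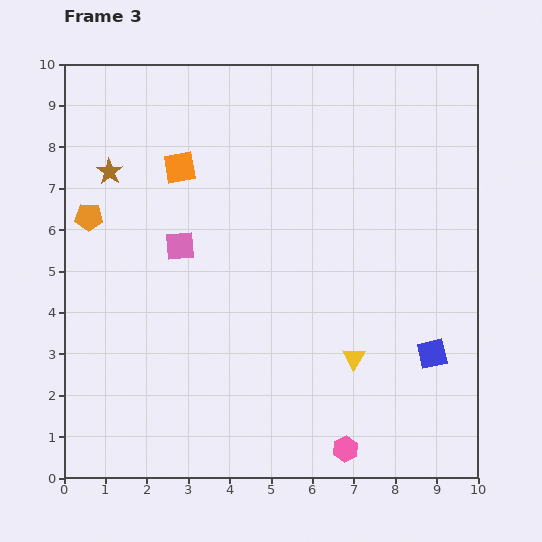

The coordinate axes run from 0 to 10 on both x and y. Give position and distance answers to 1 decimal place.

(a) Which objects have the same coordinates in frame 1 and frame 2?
the orange square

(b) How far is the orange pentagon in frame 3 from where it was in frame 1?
7.4

The orange pentagon moved from (7.5, 9.1) to (0.6, 6.3), a distance of √(6.9² + 2.8²) ≈ 7.4.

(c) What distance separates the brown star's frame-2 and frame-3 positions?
0.9

The brown star moved from (0.7, 8.2) to (1.1, 7.4), a distance of √(0.4² + 0.8²) ≈ 0.9.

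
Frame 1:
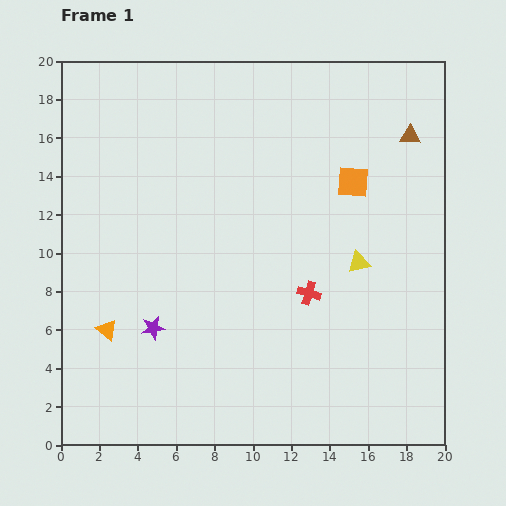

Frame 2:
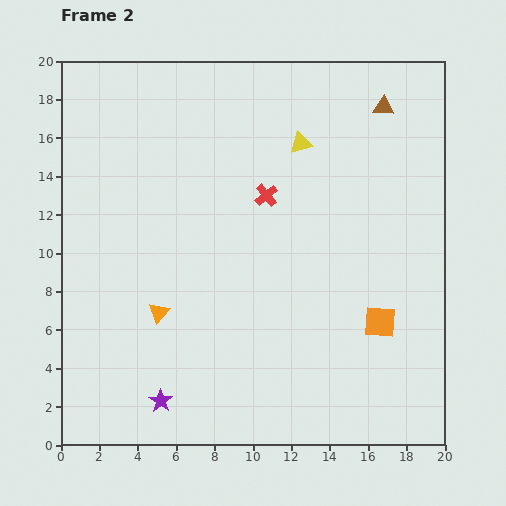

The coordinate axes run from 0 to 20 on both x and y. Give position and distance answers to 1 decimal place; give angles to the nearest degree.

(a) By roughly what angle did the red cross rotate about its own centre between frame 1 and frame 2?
34° clockwise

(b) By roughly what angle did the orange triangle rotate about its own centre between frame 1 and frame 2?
34° clockwise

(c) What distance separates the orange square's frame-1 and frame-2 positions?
7.4

The orange square moved from (15.2, 13.7) to (16.6, 6.4), a distance of √(1.4² + 7.3²) ≈ 7.4.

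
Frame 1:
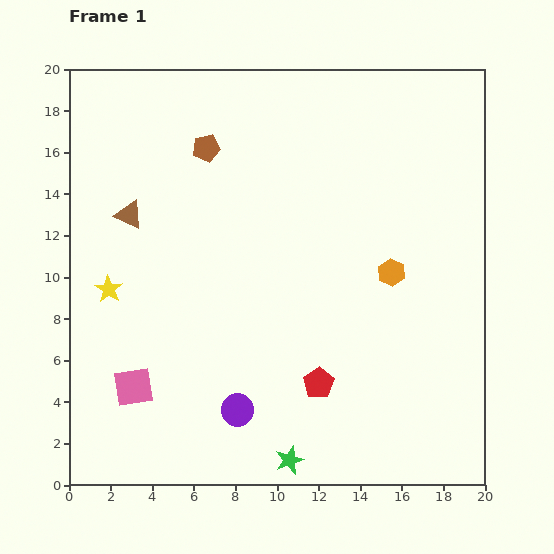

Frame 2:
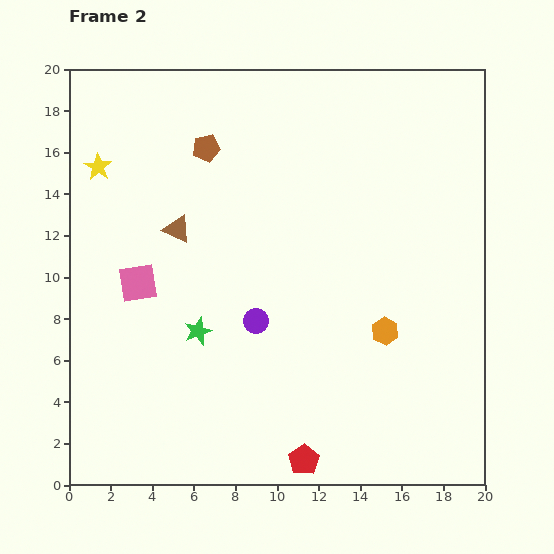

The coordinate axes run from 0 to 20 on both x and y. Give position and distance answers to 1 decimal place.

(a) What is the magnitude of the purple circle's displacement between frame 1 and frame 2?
4.4

The purple circle moved from (8.1, 3.6) to (9.0, 7.9), a distance of √(0.9² + 4.3²) ≈ 4.4.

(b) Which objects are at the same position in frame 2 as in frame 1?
the brown pentagon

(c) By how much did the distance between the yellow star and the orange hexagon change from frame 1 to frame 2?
+2.3

Distance in frame 1: 13.6. Distance in frame 2: 15.9.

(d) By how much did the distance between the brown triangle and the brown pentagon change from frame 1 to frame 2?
-0.8

Distance in frame 1: 4.9. Distance in frame 2: 4.1.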